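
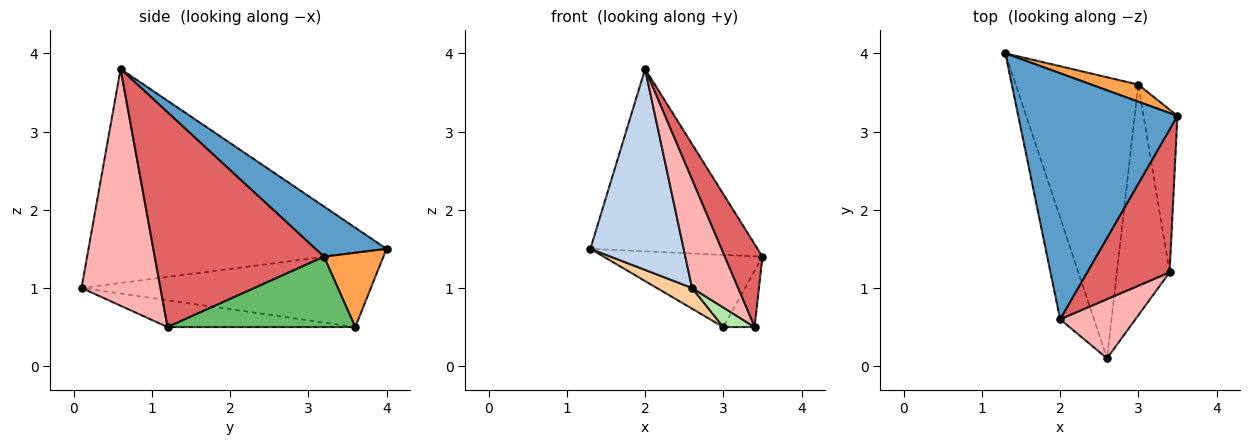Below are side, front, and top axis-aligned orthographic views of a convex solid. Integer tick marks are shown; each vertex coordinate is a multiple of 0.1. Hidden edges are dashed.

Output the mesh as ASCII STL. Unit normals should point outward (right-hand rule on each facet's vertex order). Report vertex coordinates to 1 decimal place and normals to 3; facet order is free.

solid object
 facet normal 0.245 0.577 0.779
  outer loop
   vertex 2.0 0.6 3.8
   vertex 3.5 3.2 1.4
   vertex 1.3 4.0 1.5
  endloop
 endfacet
 facet normal -0.944 -0.295 -0.149
  outer loop
   vertex 2.0 0.6 3.8
   vertex 1.3 4.0 1.5
   vertex 2.6 0.1 1.0
  endloop
 endfacet
 facet normal 0.342 0.914 0.216
  outer loop
   vertex 3.0 3.6 0.5
   vertex 1.3 4.0 1.5
   vertex 3.5 3.2 1.4
  endloop
 endfacet
 facet normal -0.517 -0.063 -0.854
  outer loop
   vertex 3.0 3.6 0.5
   vertex 2.6 0.1 1.0
   vertex 1.3 4.0 1.5
  endloop
 endfacet
 facet normal 0.891 0.149 -0.429
  outer loop
   vertex 3.4 1.2 0.5
   vertex 3.0 3.6 0.5
   vertex 3.5 3.2 1.4
  endloop
 endfacet
 facet normal -0.452 -0.075 -0.889
  outer loop
   vertex 3.4 1.2 0.5
   vertex 2.6 0.1 1.0
   vertex 3.0 3.6 0.5
  endloop
 endfacet
 facet normal 0.914 -0.204 0.351
  outer loop
   vertex 3.4 1.2 0.5
   vertex 3.5 3.2 1.4
   vertex 2.0 0.6 3.8
  endloop
 endfacet
 facet normal 0.833 -0.485 0.265
  outer loop
   vertex 3.4 1.2 0.5
   vertex 2.0 0.6 3.8
   vertex 2.6 0.1 1.0
  endloop
 endfacet
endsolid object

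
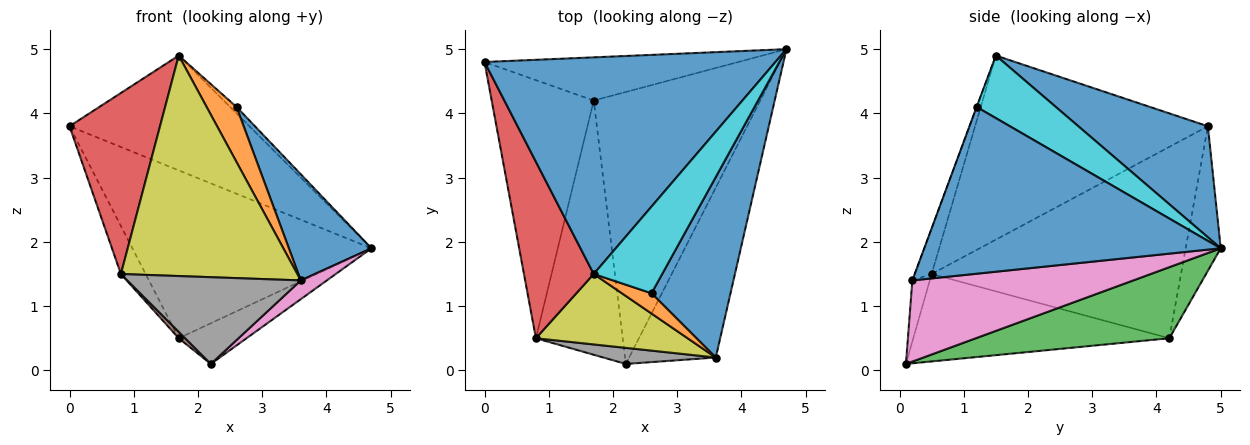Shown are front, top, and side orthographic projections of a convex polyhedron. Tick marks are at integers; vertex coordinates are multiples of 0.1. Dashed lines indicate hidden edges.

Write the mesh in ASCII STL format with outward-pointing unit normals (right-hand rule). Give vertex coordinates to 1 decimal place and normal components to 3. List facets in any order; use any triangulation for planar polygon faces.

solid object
 facet normal 0.320 0.444 0.837
  outer loop
   vertex 1.7 1.5 4.9
   vertex 4.7 5.0 1.9
   vertex 0.0 4.8 3.8
  endloop
 endfacet
 facet normal -0.141 0.959 -0.247
  outer loop
   vertex 1.7 4.2 0.5
   vertex 0.0 4.8 3.8
   vertex 4.7 5.0 1.9
  endloop
 endfacet
 facet normal 0.389 0.136 -0.911
  outer loop
   vertex 1.7 4.2 0.5
   vertex 4.7 5.0 1.9
   vertex 2.2 0.1 0.1
  endloop
 endfacet
 facet normal -0.879 -0.342 0.333
  outer loop
   vertex 0.8 0.5 1.5
   vertex 1.7 1.5 4.9
   vertex 0.0 4.8 3.8
  endloop
 endfacet
 facet normal -0.879 0.087 -0.469
  outer loop
   vertex 0.8 0.5 1.5
   vertex 0.0 4.8 3.8
   vertex 1.7 4.2 0.5
  endloop
 endfacet
 facet normal -0.710 -0.018 -0.704
  outer loop
   vertex 0.8 0.5 1.5
   vertex 1.7 4.2 0.5
   vertex 2.2 0.1 0.1
  endloop
 endfacet
 facet normal 0.681 -0.080 -0.728
  outer loop
   vertex 3.6 0.2 1.4
   vertex 2.2 0.1 0.1
   vertex 4.7 5.0 1.9
  endloop
 endfacet
 facet normal -0.098 -0.979 0.181
  outer loop
   vertex 3.6 0.2 1.4
   vertex 0.8 0.5 1.5
   vertex 2.2 0.1 0.1
  endloop
 endfacet
 facet normal -0.091 -0.949 0.303
  outer loop
   vertex 3.6 0.2 1.4
   vertex 1.7 1.5 4.9
   vertex 0.8 0.5 1.5
  endloop
 endfacet
 facet normal 0.673 0.055 0.737
  outer loop
   vertex 2.6 1.2 4.1
   vertex 4.7 5.0 1.9
   vertex 1.7 1.5 4.9
  endloop
 endfacet
 facet normal 0.876 -0.244 0.415
  outer loop
   vertex 2.6 1.2 4.1
   vertex 3.6 0.2 1.4
   vertex 4.7 5.0 1.9
  endloop
 endfacet
 facet normal -0.006 -0.938 0.345
  outer loop
   vertex 2.6 1.2 4.1
   vertex 1.7 1.5 4.9
   vertex 3.6 0.2 1.4
  endloop
 endfacet
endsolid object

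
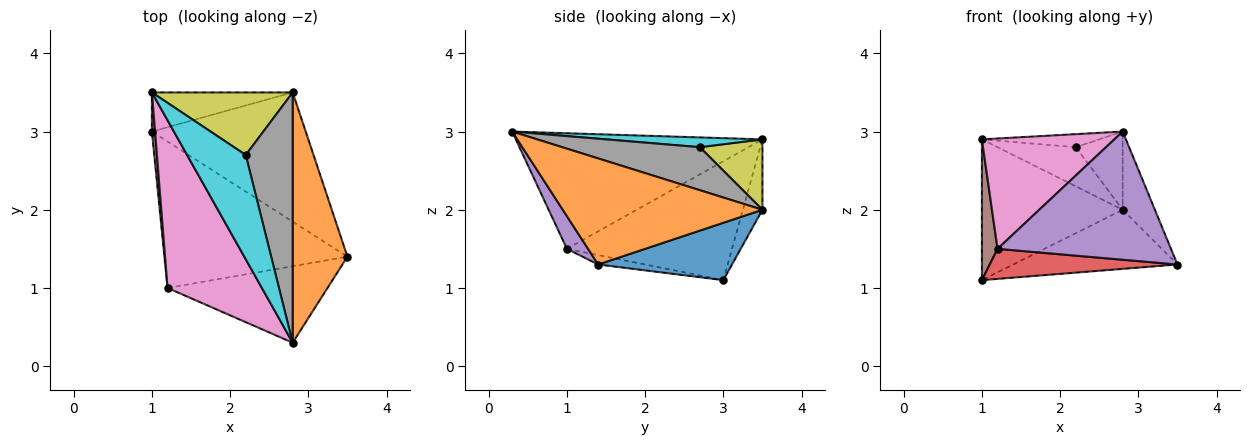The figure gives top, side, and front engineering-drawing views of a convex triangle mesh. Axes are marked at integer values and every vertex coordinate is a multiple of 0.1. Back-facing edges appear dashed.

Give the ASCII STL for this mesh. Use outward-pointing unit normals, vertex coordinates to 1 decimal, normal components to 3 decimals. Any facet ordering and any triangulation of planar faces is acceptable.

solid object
 facet normal 0.321 0.394 -0.861
  outer loop
   vertex 2.8 3.5 2.0
   vertex 3.5 1.4 1.3
   vertex 1.0 3.0 1.1
  endloop
 endfacet
 facet normal 0.880 0.142 0.454
  outer loop
   vertex 2.8 0.3 3.0
   vertex 3.5 1.4 1.3
   vertex 2.8 3.5 2.0
  endloop
 endfacet
 facet normal -0.133 0.955 -0.265
  outer loop
   vertex 1.0 3.5 2.9
   vertex 2.8 3.5 2.0
   vertex 1.0 3.0 1.1
  endloop
 endfacet
 facet normal -0.050 -0.201 -0.978
  outer loop
   vertex 1.2 1.0 1.5
   vertex 1.0 3.0 1.1
   vertex 3.5 1.4 1.3
  endloop
 endfacet
 facet normal 0.104 -0.854 -0.510
  outer loop
   vertex 1.2 1.0 1.5
   vertex 3.5 1.4 1.3
   vertex 2.8 0.3 3.0
  endloop
 endfacet
 facet normal -0.995 -0.094 0.026
  outer loop
   vertex 1.2 1.0 1.5
   vertex 1.0 3.5 2.9
   vertex 1.0 3.0 1.1
  endloop
 endfacet
 facet normal -0.715 -0.384 0.584
  outer loop
   vertex 1.2 1.0 1.5
   vertex 2.8 0.3 3.0
   vertex 1.0 3.5 2.9
  endloop
 endfacet
 facet normal 0.658 0.224 0.718
  outer loop
   vertex 2.2 2.7 2.8
   vertex 2.8 0.3 3.0
   vertex 2.8 3.5 2.0
  endloop
 endfacet
 facet normal 0.390 0.488 0.781
  outer loop
   vertex 2.2 2.7 2.8
   vertex 2.8 3.5 2.0
   vertex 1.0 3.5 2.9
  endloop
 endfacet
 facet normal 0.163 0.122 0.979
  outer loop
   vertex 2.2 2.7 2.8
   vertex 1.0 3.5 2.9
   vertex 2.8 0.3 3.0
  endloop
 endfacet
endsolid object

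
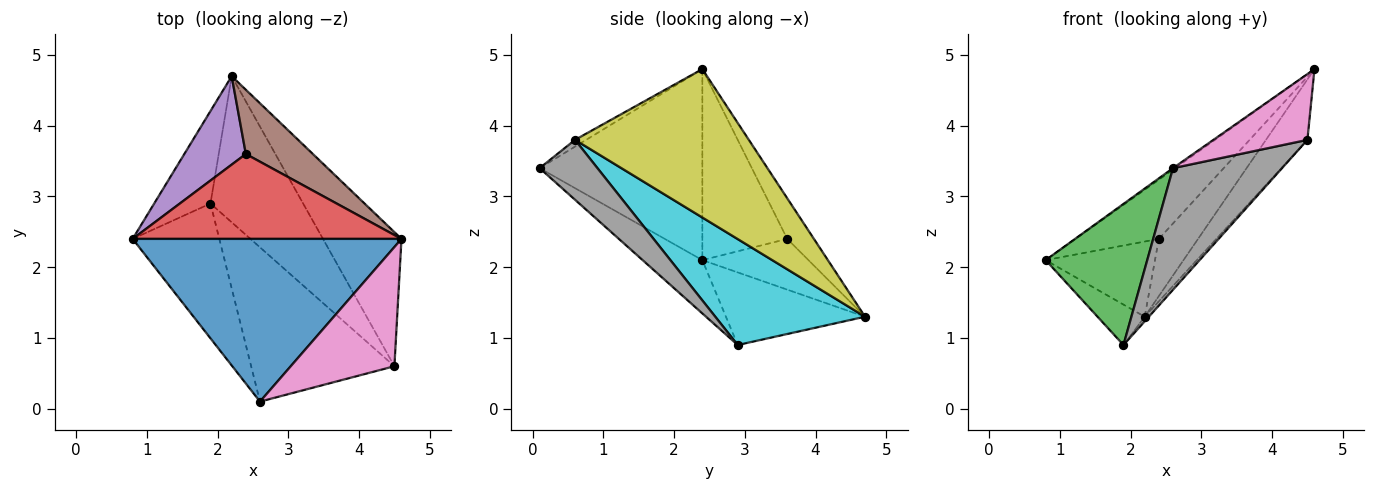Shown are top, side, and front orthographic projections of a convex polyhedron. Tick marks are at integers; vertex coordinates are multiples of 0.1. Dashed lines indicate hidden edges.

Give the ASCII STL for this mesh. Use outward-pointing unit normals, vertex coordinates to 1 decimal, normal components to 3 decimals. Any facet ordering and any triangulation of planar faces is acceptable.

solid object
 facet normal -0.579 0.007 0.815
  outer loop
   vertex 2.6 0.1 3.4
   vertex 4.6 2.4 4.8
   vertex 0.8 2.4 2.1
  endloop
 endfacet
 facet normal -0.763 0.259 -0.592
  outer loop
   vertex 1.9 2.9 0.9
   vertex 0.8 2.4 2.1
   vertex 2.2 4.7 1.3
  endloop
 endfacet
 facet normal -0.391 -0.665 -0.636
  outer loop
   vertex 1.9 2.9 0.9
   vertex 2.6 0.1 3.4
   vertex 0.8 2.4 2.1
  endloop
 endfacet
 facet normal -0.504 0.494 0.709
  outer loop
   vertex 2.4 3.6 2.4
   vertex 0.8 2.4 2.1
   vertex 4.6 2.4 4.8
  endloop
 endfacet
 facet normal -0.532 0.548 0.645
  outer loop
   vertex 2.4 3.6 2.4
   vertex 2.2 4.7 1.3
   vertex 0.8 2.4 2.1
  endloop
 endfacet
 facet normal -0.412 0.606 0.681
  outer loop
   vertex 2.4 3.6 2.4
   vertex 4.6 2.4 4.8
   vertex 2.2 4.7 1.3
  endloop
 endfacet
 facet normal -0.057 -0.482 0.874
  outer loop
   vertex 4.5 0.6 3.8
   vertex 4.6 2.4 4.8
   vertex 2.6 0.1 3.4
  endloop
 endfacet
 facet normal 0.312 -0.588 -0.746
  outer loop
   vertex 4.5 0.6 3.8
   vertex 2.6 0.1 3.4
   vertex 1.9 2.9 0.9
  endloop
 endfacet
 facet normal 0.865 0.206 -0.458
  outer loop
   vertex 4.5 0.6 3.8
   vertex 2.2 4.7 1.3
   vertex 4.6 2.4 4.8
  endloop
 endfacet
 facet normal 0.753 0.021 -0.658
  outer loop
   vertex 4.5 0.6 3.8
   vertex 1.9 2.9 0.9
   vertex 2.2 4.7 1.3
  endloop
 endfacet
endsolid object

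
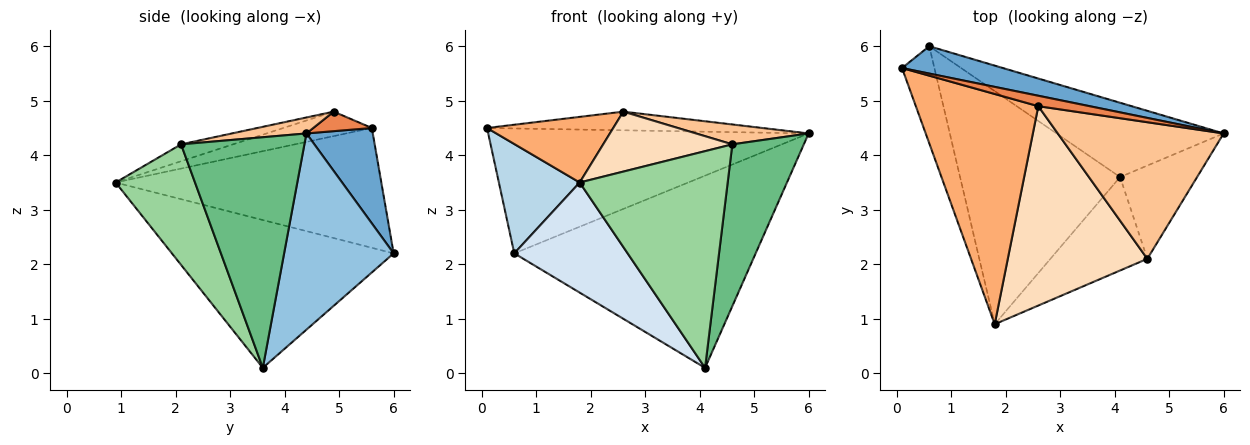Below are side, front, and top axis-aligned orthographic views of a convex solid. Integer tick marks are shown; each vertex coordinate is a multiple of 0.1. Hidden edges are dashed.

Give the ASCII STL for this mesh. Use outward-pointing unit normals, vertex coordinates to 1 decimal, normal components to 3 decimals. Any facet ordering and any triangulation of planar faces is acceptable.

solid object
 facet normal 0.198 0.957 0.210
  outer loop
   vertex 0.6 6.0 2.2
   vertex 0.1 5.6 4.5
   vertex 6.0 4.4 4.4
  endloop
 endfacet
 facet normal 0.390 0.859 -0.332
  outer loop
   vertex 0.6 6.0 2.2
   vertex 6.0 4.4 4.4
   vertex 4.1 3.6 0.1
  endloop
 endfacet
 facet normal -0.926 -0.282 -0.250
  outer loop
   vertex 0.6 6.0 2.2
   vertex 1.8 0.9 3.5
   vertex 0.1 5.6 4.5
  endloop
 endfacet
 facet normal -0.641 -0.328 -0.694
  outer loop
   vertex 0.6 6.0 2.2
   vertex 4.1 3.6 0.1
   vertex 1.8 0.9 3.5
  endloop
 endfacet
 facet normal 0.183 0.858 0.480
  outer loop
   vertex 2.6 4.9 4.8
   vertex 6.0 4.4 4.4
   vertex 0.1 5.6 4.5
  endloop
 endfacet
 facet normal -0.189 -0.269 0.944
  outer loop
   vertex 2.6 4.9 4.8
   vertex 0.1 5.6 4.5
   vertex 1.8 0.9 3.5
  endloop
 endfacet
 facet normal 0.095 -0.143 0.985
  outer loop
   vertex 4.6 2.1 4.2
   vertex 6.0 4.4 4.4
   vertex 2.6 4.9 4.8
  endloop
 endfacet
 facet normal -0.115 -0.286 0.951
  outer loop
   vertex 4.6 2.1 4.2
   vertex 2.6 4.9 4.8
   vertex 1.8 0.9 3.5
  endloop
 endfacet
 facet normal 0.831 -0.482 -0.278
  outer loop
   vertex 4.6 2.1 4.2
   vertex 4.1 3.6 0.1
   vertex 6.0 4.4 4.4
  endloop
 endfacet
 facet normal 0.442 -0.824 -0.355
  outer loop
   vertex 4.6 2.1 4.2
   vertex 1.8 0.9 3.5
   vertex 4.1 3.6 0.1
  endloop
 endfacet
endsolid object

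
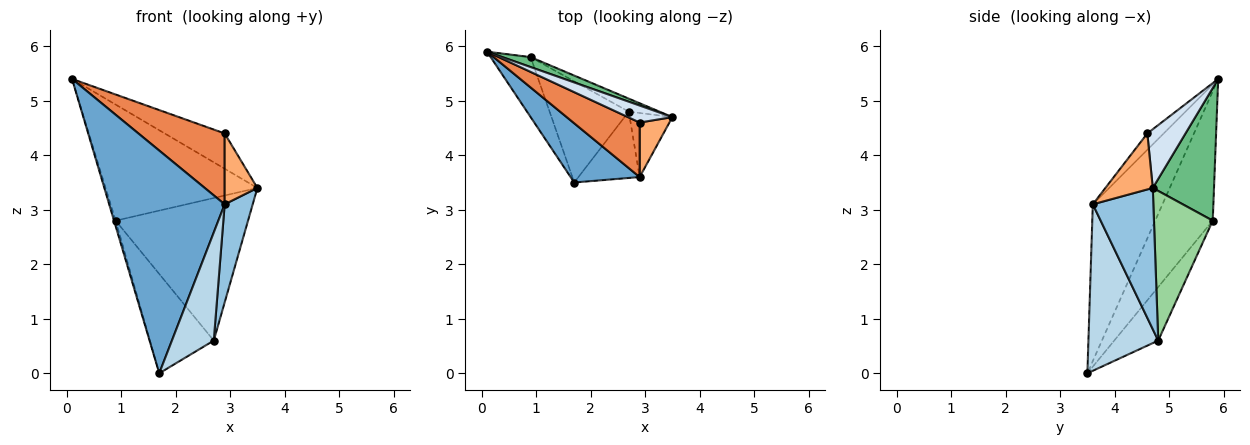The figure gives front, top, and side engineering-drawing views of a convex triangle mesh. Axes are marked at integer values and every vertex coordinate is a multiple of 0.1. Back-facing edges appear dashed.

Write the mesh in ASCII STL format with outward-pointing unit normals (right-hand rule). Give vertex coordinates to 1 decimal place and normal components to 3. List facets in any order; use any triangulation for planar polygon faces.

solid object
 facet normal -0.504 -0.835 0.222
  outer loop
   vertex 2.9 3.6 3.1
   vertex 0.1 5.9 5.4
   vertex 1.7 3.5 0.0
  endloop
 endfacet
 facet normal 0.875 -0.405 -0.265
  outer loop
   vertex 2.7 4.8 0.6
   vertex 3.5 4.7 3.4
   vertex 2.9 3.6 3.1
  endloop
 endfacet
 facet normal 0.818 -0.490 -0.301
  outer loop
   vertex 2.7 4.8 0.6
   vertex 2.9 3.6 3.1
   vertex 1.7 3.5 0.0
  endloop
 endfacet
 facet normal 0.497 0.782 0.377
  outer loop
   vertex 2.9 4.6 4.4
   vertex 3.5 4.7 3.4
   vertex 0.1 5.9 5.4
  endloop
 endfacet
 facet normal -0.149 -0.784 0.603
  outer loop
   vertex 2.9 4.6 4.4
   vertex 0.1 5.9 5.4
   vertex 2.9 3.6 3.1
  endloop
 endfacet
 facet normal 0.754 -0.521 0.400
  outer loop
   vertex 2.9 4.6 4.4
   vertex 2.9 3.6 3.1
   vertex 3.5 4.7 3.4
  endloop
 endfacet
 facet normal -0.955 0.027 -0.295
  outer loop
   vertex 0.9 5.8 2.8
   vertex 1.7 3.5 0.0
   vertex 0.1 5.9 5.4
  endloop
 endfacet
 facet normal -0.435 0.631 -0.643
  outer loop
   vertex 0.9 5.8 2.8
   vertex 2.7 4.8 0.6
   vertex 1.7 3.5 0.0
  endloop
 endfacet
 facet normal 0.373 0.925 0.079
  outer loop
   vertex 0.9 5.8 2.8
   vertex 0.1 5.9 5.4
   vertex 3.5 4.7 3.4
  endloop
 endfacet
 facet normal 0.404 0.911 -0.083
  outer loop
   vertex 0.9 5.8 2.8
   vertex 3.5 4.7 3.4
   vertex 2.7 4.8 0.6
  endloop
 endfacet
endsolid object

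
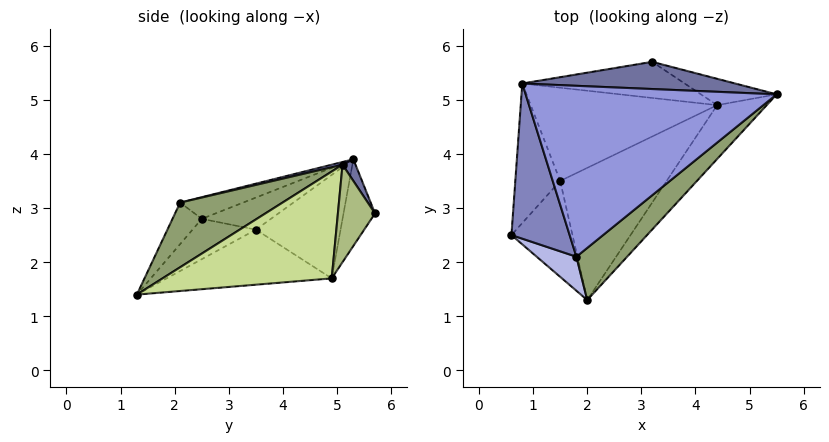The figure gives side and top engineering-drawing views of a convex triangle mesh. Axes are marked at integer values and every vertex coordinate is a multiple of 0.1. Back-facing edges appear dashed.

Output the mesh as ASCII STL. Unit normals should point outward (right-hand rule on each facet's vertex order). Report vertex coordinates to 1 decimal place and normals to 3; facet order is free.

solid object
 facet normal 0.048 0.883 0.467
  outer loop
   vertex 3.2 5.7 2.9
   vertex 0.8 5.3 3.9
   vertex 5.5 5.1 3.8
  endloop
 endfacet
 facet normal -0.330 -0.325 0.886
  outer loop
   vertex 1.8 2.1 3.1
   vertex 0.8 5.3 3.9
   vertex 0.6 2.5 2.8
  endloop
 endfacet
 facet normal 0.010 -0.239 0.971
  outer loop
   vertex 1.8 2.1 3.1
   vertex 5.5 5.1 3.8
   vertex 0.8 5.3 3.9
  endloop
 endfacet
 facet normal -0.375 -0.855 0.358
  outer loop
   vertex 1.8 2.1 3.1
   vertex 0.6 2.5 2.8
   vertex 2.0 1.3 1.4
  endloop
 endfacet
 facet normal 0.526 -0.744 0.412
  outer loop
   vertex 1.8 2.1 3.1
   vertex 2.0 1.3 1.4
   vertex 5.5 5.1 3.8
  endloop
 endfacet
 facet normal 0.339 0.903 -0.263
  outer loop
   vertex 4.4 4.9 1.7
   vertex 3.2 5.7 2.9
   vertex 5.5 5.1 3.8
  endloop
 endfacet
 facet normal 0.788 -0.495 -0.366
  outer loop
   vertex 4.4 4.9 1.7
   vertex 5.5 5.1 3.8
   vertex 2.0 1.3 1.4
  endloop
 endfacet
 facet normal -0.400 0.525 -0.751
  outer loop
   vertex 4.4 4.9 1.7
   vertex 0.8 5.3 3.9
   vertex 3.2 5.7 2.9
  endloop
 endfacet
 facet normal -0.547 0.340 -0.765
  outer loop
   vertex 1.5 3.5 2.6
   vertex 0.6 2.5 2.8
   vertex 0.8 5.3 3.9
  endloop
 endfacet
 facet normal -0.524 0.313 -0.792
  outer loop
   vertex 1.5 3.5 2.6
   vertex 2.0 1.3 1.4
   vertex 0.6 2.5 2.8
  endloop
 endfacet
 facet normal -0.444 0.405 -0.800
  outer loop
   vertex 1.5 3.5 2.6
   vertex 0.8 5.3 3.9
   vertex 4.4 4.9 1.7
  endloop
 endfacet
 facet normal -0.429 0.355 -0.830
  outer loop
   vertex 1.5 3.5 2.6
   vertex 4.4 4.9 1.7
   vertex 2.0 1.3 1.4
  endloop
 endfacet
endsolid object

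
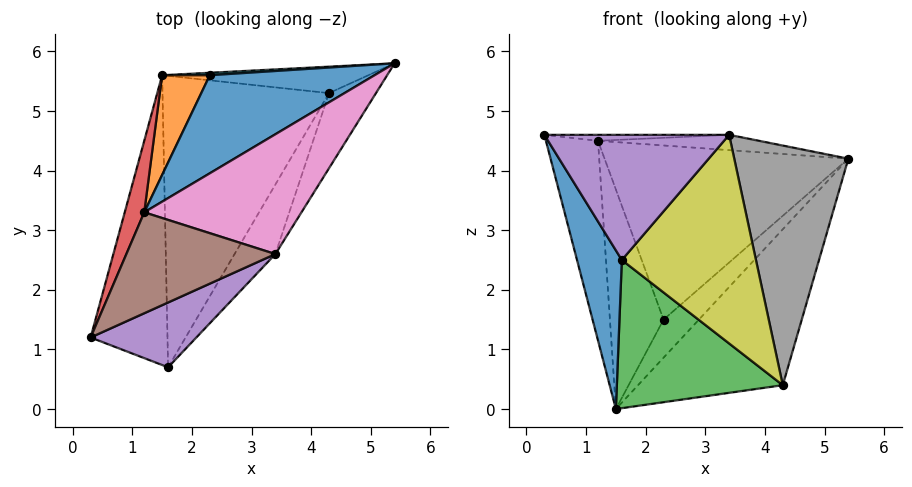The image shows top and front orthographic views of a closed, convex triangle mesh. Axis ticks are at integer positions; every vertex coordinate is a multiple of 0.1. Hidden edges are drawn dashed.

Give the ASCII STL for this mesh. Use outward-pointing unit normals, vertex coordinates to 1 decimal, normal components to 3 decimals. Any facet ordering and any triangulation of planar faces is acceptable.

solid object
 facet normal -0.848 -0.254 -0.465
  outer loop
   vertex 1.6 0.7 2.5
   vertex 0.3 1.2 4.6
   vertex 1.5 5.6 0.0
  endloop
 endfacet
 facet normal 0.128 0.978 -0.166
  outer loop
   vertex 4.3 5.3 0.4
   vertex 1.5 5.6 0.0
   vertex 5.4 5.8 4.2
  endloop
 endfacet
 facet normal 0.079 -0.452 -0.889
  outer loop
   vertex 4.3 5.3 0.4
   vertex 1.6 0.7 2.5
   vertex 1.5 5.6 0.0
  endloop
 endfacet
 facet normal -0.907 0.396 0.142
  outer loop
   vertex 1.2 3.3 4.5
   vertex 1.5 5.6 0.0
   vertex 0.3 1.2 4.6
  endloop
 endfacet
 facet normal 0.372 -0.824 0.427
  outer loop
   vertex 3.4 2.6 4.6
   vertex 0.3 1.2 4.6
   vertex 1.6 0.7 2.5
  endloop
 endfacet
 facet normal -0.027 0.059 0.998
  outer loop
   vertex 3.4 2.6 4.6
   vertex 1.2 3.3 4.5
   vertex 0.3 1.2 4.6
  endloop
 endfacet
 facet normal -0.005 0.127 0.992
  outer loop
   vertex 3.4 2.6 4.6
   vertex 5.4 5.8 4.2
   vertex 1.2 3.3 4.5
  endloop
 endfacet
 facet normal 0.826 -0.537 -0.168
  outer loop
   vertex 3.4 2.6 4.6
   vertex 4.3 5.3 0.4
   vertex 5.4 5.8 4.2
  endloop
 endfacet
 facet normal 0.808 -0.559 -0.186
  outer loop
   vertex 3.4 2.6 4.6
   vertex 1.6 0.7 2.5
   vertex 4.3 5.3 0.4
  endloop
 endfacet
 facet normal -0.119 0.991 0.064
  outer loop
   vertex 2.3 5.6 1.5
   vertex 5.4 5.8 4.2
   vertex 1.5 5.6 0.0
  endloop
 endfacet
 facet normal -0.435 0.784 0.442
  outer loop
   vertex 2.3 5.6 1.5
   vertex 1.2 3.3 4.5
   vertex 5.4 5.8 4.2
  endloop
 endfacet
 facet normal -0.613 0.719 0.327
  outer loop
   vertex 2.3 5.6 1.5
   vertex 1.5 5.6 0.0
   vertex 1.2 3.3 4.5
  endloop
 endfacet
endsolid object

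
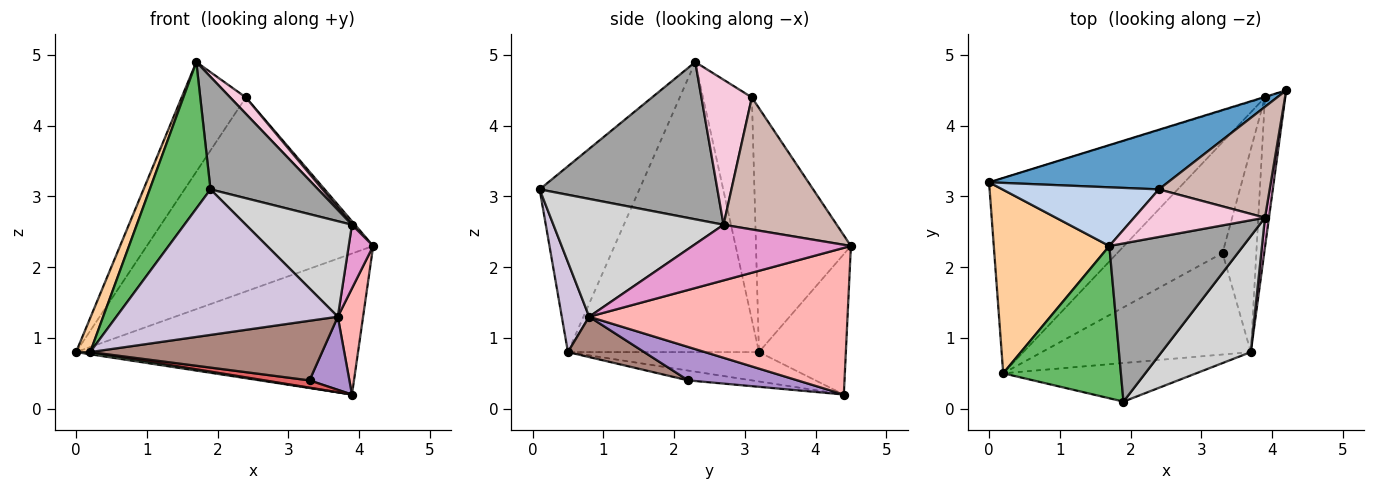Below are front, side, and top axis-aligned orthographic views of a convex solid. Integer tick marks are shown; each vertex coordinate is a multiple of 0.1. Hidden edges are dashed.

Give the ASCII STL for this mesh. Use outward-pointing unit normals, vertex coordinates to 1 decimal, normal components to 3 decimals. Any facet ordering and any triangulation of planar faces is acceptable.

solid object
 facet normal -0.372 0.887 0.273
  outer loop
   vertex 2.4 3.1 4.4
   vertex 4.2 4.5 2.3
   vertex 0.0 3.2 0.8
  endloop
 endfacet
 facet normal -0.557 0.732 0.392
  outer loop
   vertex 2.4 3.1 4.4
   vertex 0.0 3.2 0.8
   vertex 1.7 2.3 4.9
  endloop
 endfacet
 facet normal -0.295 0.956 -0.003
  outer loop
   vertex 3.9 4.4 0.2
   vertex 0.0 3.2 0.8
   vertex 4.2 4.5 2.3
  endloop
 endfacet
 facet normal -0.927 -0.069 0.369
  outer loop
   vertex 0.2 0.5 0.8
   vertex 1.7 2.3 4.9
   vertex 0.0 3.2 0.8
  endloop
 endfacet
 facet normal -0.751 -0.458 0.476
  outer loop
   vertex 0.2 0.5 0.8
   vertex 1.9 0.1 3.1
   vertex 1.7 2.3 4.9
  endloop
 endfacet
 facet normal -0.149 -0.011 -0.989
  outer loop
   vertex 0.2 0.5 0.8
   vertex 0.0 3.2 0.8
   vertex 3.9 4.4 0.2
  endloop
 endfacet
 facet normal -0.093 -0.065 -0.994
  outer loop
   vertex 0.2 0.5 0.8
   vertex 3.9 4.4 0.2
   vertex 3.3 2.2 0.4
  endloop
 endfacet
 facet normal 0.986 -0.096 -0.136
  outer loop
   vertex 3.7 0.8 1.3
   vertex 3.9 4.4 0.2
   vertex 4.2 4.5 2.3
  endloop
 endfacet
 facet normal 0.681 -0.248 -0.689
  outer loop
   vertex 3.7 0.8 1.3
   vertex 3.3 2.2 0.4
   vertex 3.9 4.4 0.2
  endloop
 endfacet
 facet normal 0.119 -0.960 -0.255
  outer loop
   vertex 3.7 0.8 1.3
   vertex 1.9 0.1 3.1
   vertex 0.2 0.5 0.8
  endloop
 endfacet
 facet normal 0.164 -0.500 -0.850
  outer loop
   vertex 3.7 0.8 1.3
   vertex 0.2 0.5 0.8
   vertex 3.3 2.2 0.4
  endloop
 endfacet
 facet normal 0.766 -0.021 0.643
  outer loop
   vertex 3.9 2.7 2.6
   vertex 4.2 4.5 2.3
   vertex 2.4 3.1 4.4
  endloop
 endfacet
 facet normal 0.986 -0.152 0.071
  outer loop
   vertex 3.9 2.7 2.6
   vertex 3.7 0.8 1.3
   vertex 4.2 4.5 2.3
  endloop
 endfacet
 facet normal 0.723 -0.225 0.653
  outer loop
   vertex 3.9 2.7 2.6
   vertex 2.4 3.1 4.4
   vertex 1.7 2.3 4.9
  endloop
 endfacet
 facet normal 0.692 -0.419 0.589
  outer loop
   vertex 3.9 2.7 2.6
   vertex 1.7 2.3 4.9
   vertex 1.9 0.1 3.1
  endloop
 endfacet
 facet normal 0.714 -0.445 0.541
  outer loop
   vertex 3.9 2.7 2.6
   vertex 1.9 0.1 3.1
   vertex 3.7 0.8 1.3
  endloop
 endfacet
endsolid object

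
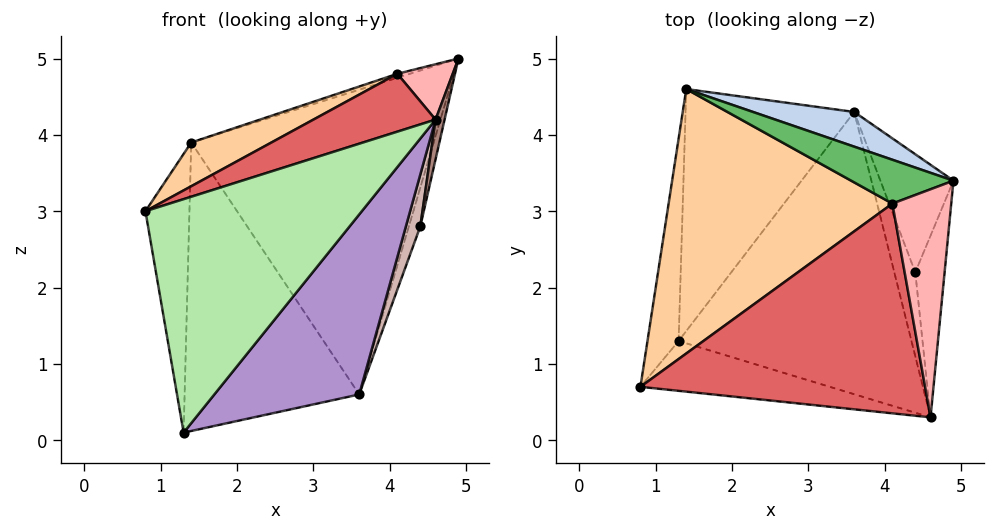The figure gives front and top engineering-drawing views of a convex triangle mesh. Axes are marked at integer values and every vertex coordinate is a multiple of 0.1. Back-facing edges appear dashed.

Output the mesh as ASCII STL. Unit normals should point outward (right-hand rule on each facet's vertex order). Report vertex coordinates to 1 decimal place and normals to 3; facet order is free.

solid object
 facet normal -0.975 0.180 -0.131
  outer loop
   vertex 1.3 1.3 0.1
   vertex 0.8 0.7 3.0
   vertex 1.4 4.6 3.9
  endloop
 endfacet
 facet normal 0.292 0.950 0.108
  outer loop
   vertex 3.6 4.3 0.6
   vertex 1.4 4.6 3.9
   vertex 4.9 3.4 5.0
  endloop
 endfacet
 facet normal -0.652 0.581 -0.487
  outer loop
   vertex 3.6 4.3 0.6
   vertex 1.3 1.3 0.1
   vertex 1.4 4.6 3.9
  endloop
 endfacet
 facet normal -0.387 -0.150 0.910
  outer loop
   vertex 4.1 3.1 4.8
   vertex 1.4 4.6 3.9
   vertex 0.8 0.7 3.0
  endloop
 endfacet
 facet normal -0.272 0.086 0.959
  outer loop
   vertex 4.1 3.1 4.8
   vertex 4.9 3.4 5.0
   vertex 1.4 4.6 3.9
  endloop
 endfacet
 facet normal -0.037 -0.977 -0.209
  outer loop
   vertex 4.6 0.3 4.2
   vertex 0.8 0.7 3.0
   vertex 1.3 1.3 0.1
  endloop
 endfacet
 facet normal -0.315 -0.252 0.915
  outer loop
   vertex 4.6 0.3 4.2
   vertex 4.1 3.1 4.8
   vertex 0.8 0.7 3.0
  endloop
 endfacet
 facet normal -0.153 -0.233 0.960
  outer loop
   vertex 4.6 0.3 4.2
   vertex 4.9 3.4 5.0
   vertex 4.1 3.1 4.8
  endloop
 endfacet
 facet normal 0.663 -0.403 -0.632
  outer loop
   vertex 4.6 0.3 4.2
   vertex 1.3 1.3 0.1
   vertex 3.6 4.3 0.6
  endloop
 endfacet
 facet normal 0.960 0.087 -0.266
  outer loop
   vertex 4.4 2.2 2.8
   vertex 3.6 4.3 0.6
   vertex 4.9 3.4 5.0
  endloop
 endfacet
 facet normal 0.979 -0.043 -0.199
  outer loop
   vertex 4.4 2.2 2.8
   vertex 4.9 3.4 5.0
   vertex 4.6 0.3 4.2
  endloop
 endfacet
 facet normal 0.692 -0.380 -0.614
  outer loop
   vertex 4.4 2.2 2.8
   vertex 4.6 0.3 4.2
   vertex 3.6 4.3 0.6
  endloop
 endfacet
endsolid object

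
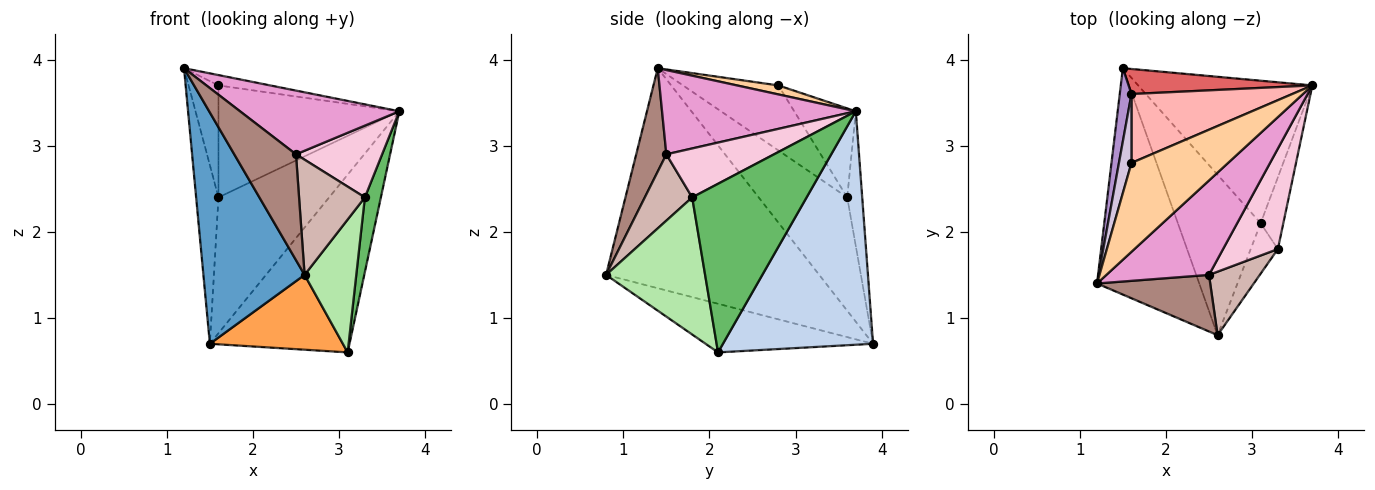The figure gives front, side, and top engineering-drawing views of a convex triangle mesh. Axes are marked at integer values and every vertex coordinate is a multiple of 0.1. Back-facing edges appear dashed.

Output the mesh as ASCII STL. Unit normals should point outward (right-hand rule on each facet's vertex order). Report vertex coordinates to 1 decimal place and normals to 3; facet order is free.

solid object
 facet normal -0.833 -0.395 -0.387
  outer loop
   vertex 2.6 0.8 1.5
   vertex 1.2 1.4 3.9
   vertex 1.5 3.9 0.7
  endloop
 endfacet
 facet normal 0.643 0.598 -0.479
  outer loop
   vertex 3.1 2.1 0.6
   vertex 1.5 3.9 0.7
   vertex 3.7 3.7 3.4
  endloop
 endfacet
 facet normal -0.470 -0.373 -0.800
  outer loop
   vertex 3.1 2.1 0.6
   vertex 2.6 0.8 1.5
   vertex 1.5 3.9 0.7
  endloop
 endfacet
 facet normal 0.092 0.115 0.989
  outer loop
   vertex 1.6 2.8 3.7
   vertex 1.2 1.4 3.9
   vertex 3.7 3.7 3.4
  endloop
 endfacet
 facet normal 0.982 -0.137 -0.132
  outer loop
   vertex 3.3 1.8 2.4
   vertex 3.1 2.1 0.6
   vertex 3.7 3.7 3.4
  endloop
 endfacet
 facet normal 0.873 -0.456 -0.173
  outer loop
   vertex 3.3 1.8 2.4
   vertex 2.6 0.8 1.5
   vertex 3.1 2.1 0.6
  endloop
 endfacet
 facet normal -0.132 0.975 0.180
  outer loop
   vertex 1.6 3.6 2.4
   vertex 3.7 3.7 3.4
   vertex 1.5 3.9 0.7
  endloop
 endfacet
 facet normal -0.279 0.818 0.503
  outer loop
   vertex 1.6 3.6 2.4
   vertex 1.6 2.8 3.7
   vertex 3.7 3.7 3.4
  endloop
 endfacet
 facet normal -0.965 0.243 0.100
  outer loop
   vertex 1.6 3.6 2.4
   vertex 1.5 3.9 0.7
   vertex 1.2 1.4 3.9
  endloop
 endfacet
 facet normal -0.939 0.294 0.181
  outer loop
   vertex 1.6 3.6 2.4
   vertex 1.2 1.4 3.9
   vertex 1.6 2.8 3.7
  endloop
 endfacet
 facet normal 0.396 -0.810 0.433
  outer loop
   vertex 2.5 1.5 2.9
   vertex 1.2 1.4 3.9
   vertex 2.6 0.8 1.5
  endloop
 endfacet
 facet normal 0.533 -0.741 0.409
  outer loop
   vertex 2.5 1.5 2.9
   vertex 2.6 0.8 1.5
   vertex 3.3 1.8 2.4
  endloop
 endfacet
 facet normal 0.563 -0.463 0.685
  outer loop
   vertex 2.5 1.5 2.9
   vertex 3.7 3.7 3.4
   vertex 1.2 1.4 3.9
  endloop
 endfacet
 facet normal 0.588 -0.470 0.658
  outer loop
   vertex 2.5 1.5 2.9
   vertex 3.3 1.8 2.4
   vertex 3.7 3.7 3.4
  endloop
 endfacet
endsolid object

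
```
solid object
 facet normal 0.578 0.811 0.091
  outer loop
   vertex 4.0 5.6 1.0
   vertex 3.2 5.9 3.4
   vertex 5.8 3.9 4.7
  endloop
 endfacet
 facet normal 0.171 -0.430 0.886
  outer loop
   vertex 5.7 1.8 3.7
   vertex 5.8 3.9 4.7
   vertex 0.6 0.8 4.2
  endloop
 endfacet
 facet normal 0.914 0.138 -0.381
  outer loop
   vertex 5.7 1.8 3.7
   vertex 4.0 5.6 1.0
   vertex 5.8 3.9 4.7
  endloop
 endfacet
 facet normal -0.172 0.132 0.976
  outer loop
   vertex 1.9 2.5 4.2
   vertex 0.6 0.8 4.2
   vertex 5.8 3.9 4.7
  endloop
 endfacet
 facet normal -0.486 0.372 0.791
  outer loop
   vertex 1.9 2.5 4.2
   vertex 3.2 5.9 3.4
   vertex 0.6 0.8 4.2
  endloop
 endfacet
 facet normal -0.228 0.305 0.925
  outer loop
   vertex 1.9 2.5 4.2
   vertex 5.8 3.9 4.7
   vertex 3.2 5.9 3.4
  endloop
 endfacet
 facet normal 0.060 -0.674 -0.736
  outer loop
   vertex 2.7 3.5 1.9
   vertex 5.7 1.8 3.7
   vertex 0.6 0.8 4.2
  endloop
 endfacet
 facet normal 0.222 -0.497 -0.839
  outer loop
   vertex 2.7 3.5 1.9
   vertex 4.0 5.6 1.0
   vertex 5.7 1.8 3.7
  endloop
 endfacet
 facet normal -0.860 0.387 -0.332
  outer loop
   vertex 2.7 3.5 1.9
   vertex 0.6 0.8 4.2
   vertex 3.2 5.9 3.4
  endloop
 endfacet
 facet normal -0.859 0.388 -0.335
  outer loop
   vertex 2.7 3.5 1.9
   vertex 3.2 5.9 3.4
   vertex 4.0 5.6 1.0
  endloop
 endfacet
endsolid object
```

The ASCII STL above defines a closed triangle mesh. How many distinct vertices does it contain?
7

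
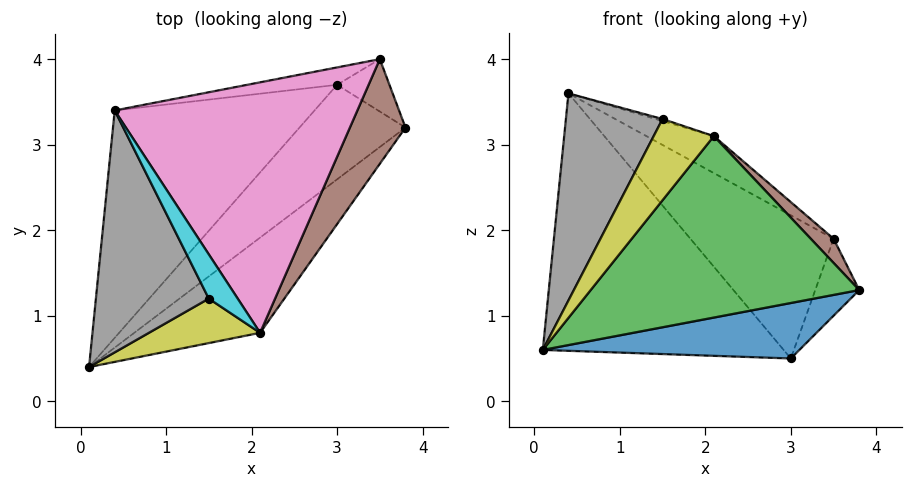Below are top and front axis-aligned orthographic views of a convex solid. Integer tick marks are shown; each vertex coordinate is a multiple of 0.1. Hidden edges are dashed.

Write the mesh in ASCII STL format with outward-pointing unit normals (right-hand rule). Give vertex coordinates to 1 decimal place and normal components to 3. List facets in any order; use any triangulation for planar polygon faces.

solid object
 facet normal 0.479 -0.444 -0.757
  outer loop
   vertex 3.0 3.7 0.5
   vertex 3.8 3.2 1.3
   vertex 0.1 0.4 0.6
  endloop
 endfacet
 facet normal -0.659 0.564 -0.498
  outer loop
   vertex 3.0 3.7 0.5
   vertex 0.1 0.4 0.6
   vertex 0.4 3.4 3.6
  endloop
 endfacet
 facet normal 0.604 -0.706 -0.370
  outer loop
   vertex 2.1 0.8 3.1
   vertex 0.1 0.4 0.6
   vertex 3.8 3.2 1.3
  endloop
 endfacet
 facet normal 0.734 0.562 -0.382
  outer loop
   vertex 3.5 4.0 1.9
   vertex 3.8 3.2 1.3
   vertex 3.0 3.7 0.5
  endloop
 endfacet
 facet normal -0.250 0.961 -0.117
  outer loop
   vertex 3.5 4.0 1.9
   vertex 3.0 3.7 0.5
   vertex 0.4 3.4 3.6
  endloop
 endfacet
 facet normal 0.803 -0.134 0.580
  outer loop
   vertex 3.5 4.0 1.9
   vertex 2.1 0.8 3.1
   vertex 3.8 3.2 1.3
  endloop
 endfacet
 facet normal 0.457 0.130 0.880
  outer loop
   vertex 3.5 4.0 1.9
   vertex 0.4 3.4 3.6
   vertex 2.1 0.8 3.1
  endloop
 endfacet
 facet normal -0.738 -0.439 0.513
  outer loop
   vertex 1.5 1.2 3.3
   vertex 0.4 3.4 3.6
   vertex 0.1 0.4 0.6
  endloop
 endfacet
 facet normal -0.391 -0.807 0.442
  outer loop
   vertex 1.5 1.2 3.3
   vertex 0.1 0.4 0.6
   vertex 2.1 0.8 3.1
  endloop
 endfacet
 facet normal 0.341 0.043 0.939
  outer loop
   vertex 1.5 1.2 3.3
   vertex 2.1 0.8 3.1
   vertex 0.4 3.4 3.6
  endloop
 endfacet
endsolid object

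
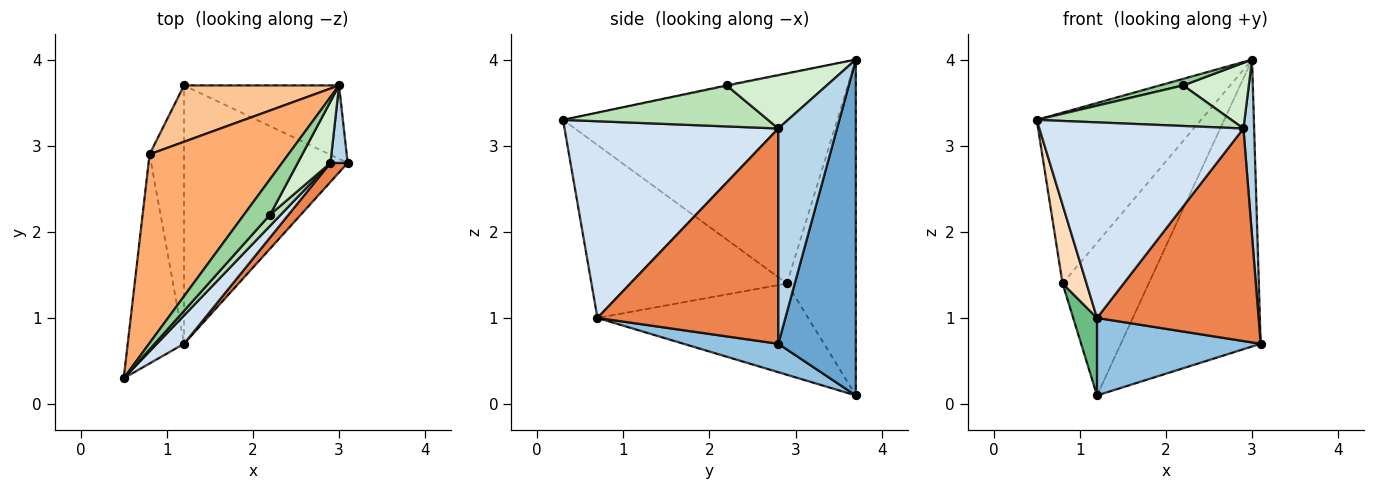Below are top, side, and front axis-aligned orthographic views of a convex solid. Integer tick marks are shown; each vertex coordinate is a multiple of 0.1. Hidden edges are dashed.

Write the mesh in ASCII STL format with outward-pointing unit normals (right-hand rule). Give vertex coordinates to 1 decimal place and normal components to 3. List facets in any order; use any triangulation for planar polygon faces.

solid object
 facet normal 0.473 0.853 -0.218
  outer loop
   vertex 3.0 3.7 4.0
   vertex 3.1 2.8 0.7
   vertex 1.2 3.7 0.1
  endloop
 endfacet
 facet normal 0.164 -0.283 -0.945
  outer loop
   vertex 1.2 0.7 1.0
   vertex 1.2 3.7 0.1
   vertex 3.1 2.8 0.7
  endloop
 endfacet
 facet normal 0.981 -0.179 0.078
  outer loop
   vertex 2.9 2.8 3.2
   vertex 3.1 2.8 0.7
   vertex 3.0 3.7 4.0
  endloop
 endfacet
 facet normal 0.720 -0.687 0.100
  outer loop
   vertex 2.9 2.8 3.2
   vertex 0.5 0.3 3.3
   vertex 1.2 0.7 1.0
  endloop
 endfacet
 facet normal 0.744 -0.665 0.060
  outer loop
   vertex 2.9 2.8 3.2
   vertex 1.2 0.7 1.0
   vertex 3.1 2.8 0.7
  endloop
 endfacet
 facet normal -0.746 0.447 0.494
  outer loop
   vertex 0.8 2.9 1.4
   vertex 0.5 0.3 3.3
   vertex 3.0 3.7 4.0
  endloop
 endfacet
 facet normal -0.600 0.750 0.277
  outer loop
   vertex 0.8 2.9 1.4
   vertex 3.0 3.7 4.0
   vertex 1.2 3.7 0.1
  endloop
 endfacet
 facet normal -0.944 -0.116 -0.308
  outer loop
   vertex 0.8 2.9 1.4
   vertex 1.2 0.7 1.0
   vertex 0.5 0.3 3.3
  endloop
 endfacet
 facet normal -0.930 -0.105 -0.351
  outer loop
   vertex 0.8 2.9 1.4
   vertex 1.2 3.7 0.1
   vertex 1.2 0.7 1.0
  endloop
 endfacet
 facet normal -0.029 -0.181 0.983
  outer loop
   vertex 2.2 2.2 3.7
   vertex 3.0 3.7 4.0
   vertex 0.5 0.3 3.3
  endloop
 endfacet
 facet normal 0.713 -0.677 0.186
  outer loop
   vertex 2.2 2.2 3.7
   vertex 0.5 0.3 3.3
   vertex 2.9 2.8 3.2
  endloop
 endfacet
 facet normal 0.744 -0.488 0.456
  outer loop
   vertex 2.2 2.2 3.7
   vertex 2.9 2.8 3.2
   vertex 3.0 3.7 4.0
  endloop
 endfacet
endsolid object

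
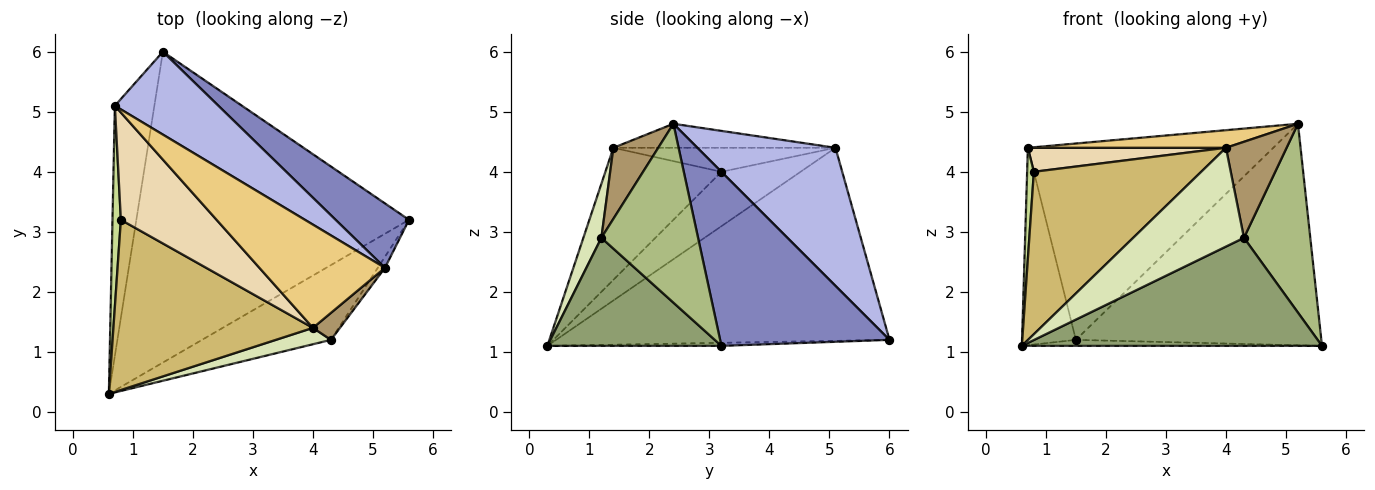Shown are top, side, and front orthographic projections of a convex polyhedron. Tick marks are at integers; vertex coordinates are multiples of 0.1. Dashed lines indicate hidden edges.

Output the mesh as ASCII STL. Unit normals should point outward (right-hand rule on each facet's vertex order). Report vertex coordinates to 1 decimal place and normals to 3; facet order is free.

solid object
 facet normal -0.011 0.019 -1.000
  outer loop
   vertex 1.5 6.0 1.2
   vertex 5.6 3.2 1.1
   vertex 0.6 0.3 1.1
  endloop
 endfacet
 facet normal 0.552 0.800 0.233
  outer loop
   vertex 5.2 2.4 4.8
   vertex 5.6 3.2 1.1
   vertex 1.5 6.0 1.2
  endloop
 endfacet
 facet normal -0.968 0.156 -0.198
  outer loop
   vertex 0.7 5.1 4.4
   vertex 1.5 6.0 1.2
   vertex 0.6 0.3 1.1
  endloop
 endfacet
 facet normal 0.460 0.818 0.345
  outer loop
   vertex 0.7 5.1 4.4
   vertex 5.2 2.4 4.8
   vertex 1.5 6.0 1.2
  endloop
 endfacet
 facet normal 0.430 -0.742 -0.514
  outer loop
   vertex 4.3 1.2 2.9
   vertex 0.6 0.3 1.1
   vertex 5.6 3.2 1.1
  endloop
 endfacet
 facet normal 0.824 -0.566 -0.033
  outer loop
   vertex 4.3 1.2 2.9
   vertex 5.6 3.2 1.1
   vertex 5.2 2.4 4.8
  endloop
 endfacet
 facet normal -0.985 -0.084 0.152
  outer loop
   vertex 0.8 3.2 4.0
   vertex 0.7 5.1 4.4
   vertex 0.6 0.3 1.1
  endloop
 endfacet
 facet normal 0.158 -0.974 0.162
  outer loop
   vertex 4.0 1.4 4.4
   vertex 0.6 0.3 1.1
   vertex 4.3 1.2 2.9
  endloop
 endfacet
 facet normal 0.580 -0.784 0.221
  outer loop
   vertex 4.0 1.4 4.4
   vertex 4.3 1.2 2.9
   vertex 5.2 2.4 4.8
  endloop
 endfacet
 facet normal -0.432 -0.623 0.652
  outer loop
   vertex 4.0 1.4 4.4
   vertex 0.8 3.2 4.0
   vertex 0.6 0.3 1.1
  endloop
 endfacet
 facet normal -0.185 -0.165 0.969
  outer loop
   vertex 4.0 1.4 4.4
   vertex 5.2 2.4 4.8
   vertex 0.7 5.1 4.4
  endloop
 endfacet
 facet normal -0.238 -0.212 0.948
  outer loop
   vertex 4.0 1.4 4.4
   vertex 0.7 5.1 4.4
   vertex 0.8 3.2 4.0
  endloop
 endfacet
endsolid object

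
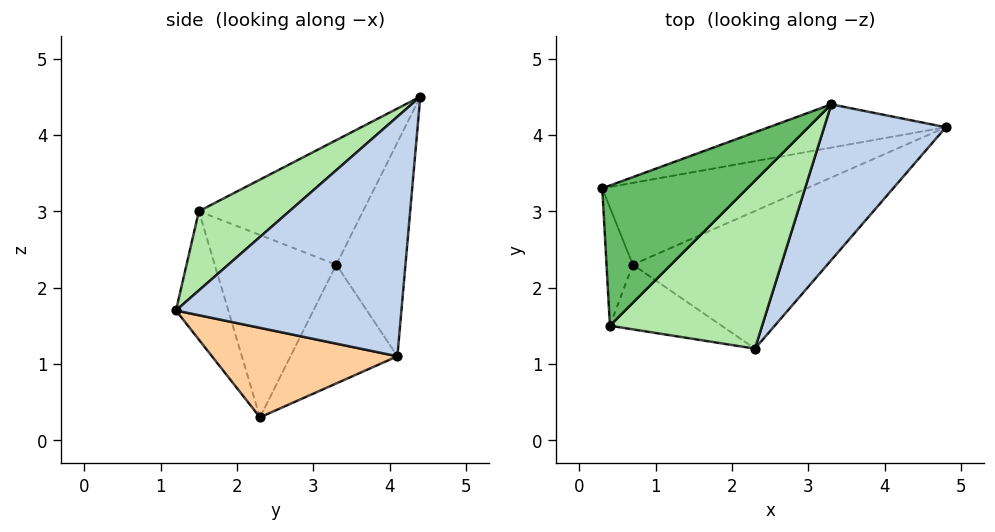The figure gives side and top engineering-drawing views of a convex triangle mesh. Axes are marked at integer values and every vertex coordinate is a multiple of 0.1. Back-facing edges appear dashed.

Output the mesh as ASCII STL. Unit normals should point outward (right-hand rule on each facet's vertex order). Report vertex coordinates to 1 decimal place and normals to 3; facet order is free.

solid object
 facet normal -0.219 0.959 -0.181
  outer loop
   vertex 3.3 4.4 4.5
   vertex 4.8 4.1 1.1
   vertex 0.3 3.3 2.3
  endloop
 endfacet
 facet normal 0.739 -0.559 0.375
  outer loop
   vertex 3.3 4.4 4.5
   vertex 2.3 1.2 1.7
   vertex 4.8 4.1 1.1
  endloop
 endfacet
 facet normal -0.275 0.837 -0.473
  outer loop
   vertex 0.7 2.3 0.3
   vertex 0.3 3.3 2.3
   vertex 4.8 4.1 1.1
  endloop
 endfacet
 facet normal 0.366 -0.481 -0.797
  outer loop
   vertex 0.7 2.3 0.3
   vertex 4.8 4.1 1.1
   vertex 2.3 1.2 1.7
  endloop
 endfacet
 facet normal -0.631 0.251 0.735
  outer loop
   vertex 0.4 1.5 3.0
   vertex 3.3 4.4 4.5
   vertex 0.3 3.3 2.3
  endloop
 endfacet
 facet normal 0.340 -0.677 0.653
  outer loop
   vertex 0.4 1.5 3.0
   vertex 2.3 1.2 1.7
   vertex 3.3 4.4 4.5
  endloop
 endfacet
 facet normal -0.984 -0.110 -0.142
  outer loop
   vertex 0.4 1.5 3.0
   vertex 0.3 3.3 2.3
   vertex 0.7 2.3 0.3
  endloop
 endfacet
 facet normal -0.347 -0.888 -0.302
  outer loop
   vertex 0.4 1.5 3.0
   vertex 0.7 2.3 0.3
   vertex 2.3 1.2 1.7
  endloop
 endfacet
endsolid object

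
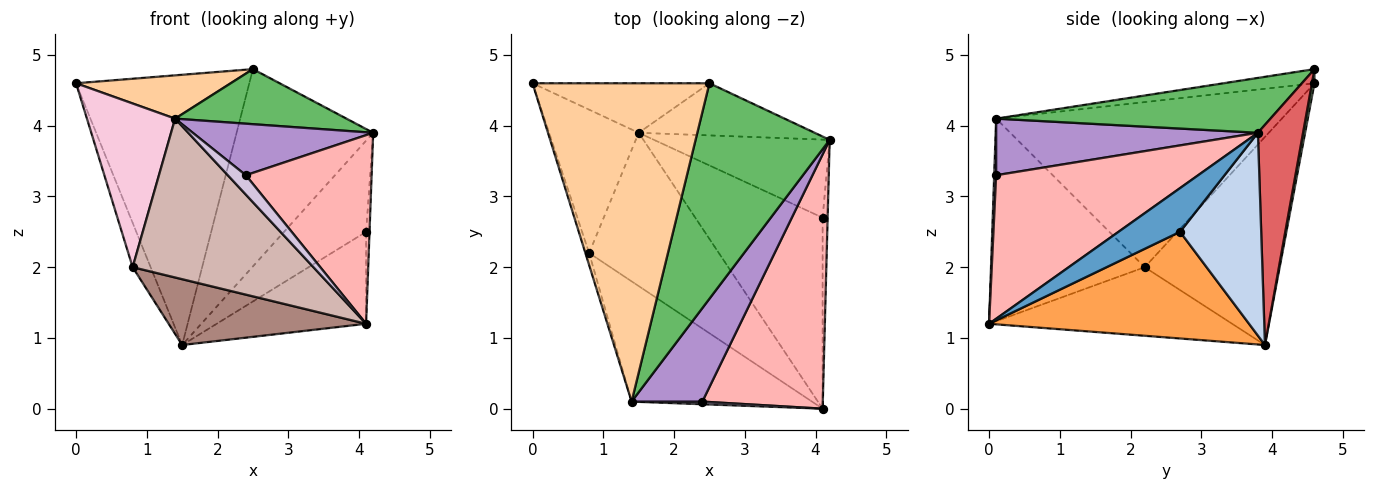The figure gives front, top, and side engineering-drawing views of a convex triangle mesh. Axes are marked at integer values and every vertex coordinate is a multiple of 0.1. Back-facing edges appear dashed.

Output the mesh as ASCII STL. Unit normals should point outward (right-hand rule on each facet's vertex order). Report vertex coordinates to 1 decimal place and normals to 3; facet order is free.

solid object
 facet normal 0.992 0.055 -0.114
  outer loop
   vertex 4.1 2.7 2.5
   vertex 4.2 3.8 3.9
   vertex 4.1 0.0 1.2
  endloop
 endfacet
 facet normal 0.600 0.607 -0.520
  outer loop
   vertex 4.1 2.7 2.5
   vertex 1.5 3.9 0.9
   vertex 4.2 3.8 3.9
  endloop
 endfacet
 facet normal 0.602 0.346 -0.719
  outer loop
   vertex 4.1 2.7 2.5
   vertex 4.1 0.0 1.2
   vertex 1.5 3.9 0.9
  endloop
 endfacet
 facet normal -0.079 -0.134 0.988
  outer loop
   vertex 2.5 4.6 4.8
   vertex 0.0 4.6 4.6
   vertex 1.4 0.1 4.1
  endloop
 endfacet
 facet normal 0.369 -0.230 0.901
  outer loop
   vertex 2.5 4.6 4.8
   vertex 1.4 0.1 4.1
   vertex 4.2 3.8 3.9
  endloop
 endfacet
 facet normal 0.014 0.984 -0.180
  outer loop
   vertex 2.5 4.6 4.8
   vertex 1.5 3.9 0.9
   vertex 0.0 4.6 4.6
  endloop
 endfacet
 facet normal 0.305 0.921 -0.243
  outer loop
   vertex 2.5 4.6 4.8
   vertex 4.2 3.8 3.9
   vertex 1.5 3.9 0.9
  endloop
 endfacet
 facet normal 0.691 -0.430 0.580
  outer loop
   vertex 2.4 0.1 3.3
   vertex 4.1 0.0 1.2
   vertex 4.2 3.8 3.9
  endloop
 endfacet
 facet normal 0.574 -0.395 0.717
  outer loop
   vertex 2.4 0.1 3.3
   vertex 4.2 3.8 3.9
   vertex 1.4 0.1 4.1
  endloop
 endfacet
 facet normal 0.107 -0.985 0.133
  outer loop
   vertex 2.4 0.1 3.3
   vertex 1.4 0.1 4.1
   vertex 4.1 0.0 1.2
  endloop
 endfacet
 facet normal -0.437 -0.355 -0.827
  outer loop
   vertex 0.8 2.2 2.0
   vertex 1.5 3.9 0.9
   vertex 4.1 0.0 1.2
  endloop
 endfacet
 facet normal -0.561 -0.660 -0.500
  outer loop
   vertex 0.8 2.2 2.0
   vertex 4.1 0.0 1.2
   vertex 1.4 0.1 4.1
  endloop
 endfacet
 facet normal -0.912 0.121 -0.393
  outer loop
   vertex 0.8 2.2 2.0
   vertex 0.0 4.6 4.6
   vertex 1.5 3.9 0.9
  endloop
 endfacet
 facet normal -0.955 -0.295 -0.022
  outer loop
   vertex 0.8 2.2 2.0
   vertex 1.4 0.1 4.1
   vertex 0.0 4.6 4.6
  endloop
 endfacet
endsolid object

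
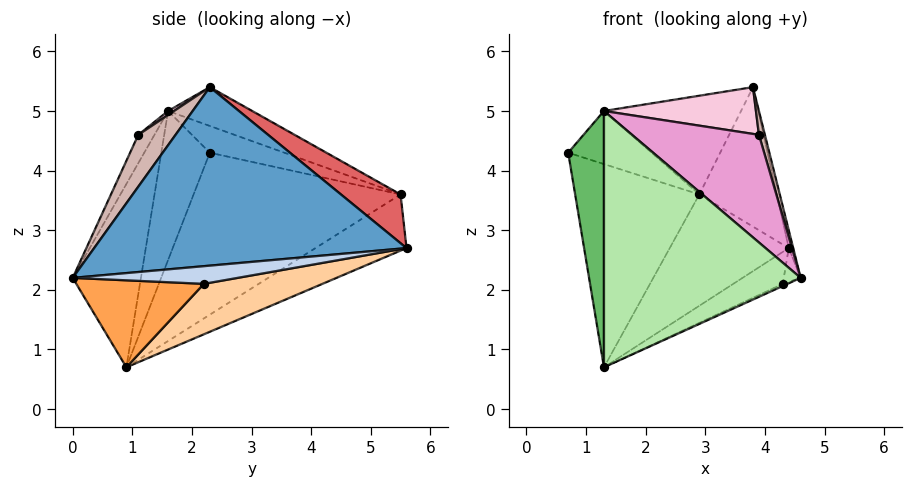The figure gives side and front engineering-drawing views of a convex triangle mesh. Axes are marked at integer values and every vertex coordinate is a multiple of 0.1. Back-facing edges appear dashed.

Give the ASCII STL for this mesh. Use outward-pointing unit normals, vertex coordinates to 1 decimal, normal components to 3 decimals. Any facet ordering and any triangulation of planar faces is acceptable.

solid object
 facet normal 0.972 0.014 0.233
  outer loop
   vertex 3.8 2.3 5.4
   vertex 4.6 0.0 2.2
   vertex 4.4 5.6 2.7
  endloop
 endfacet
 facet normal 0.798 0.082 -0.596
  outer loop
   vertex 4.3 2.2 2.1
   vertex 4.4 5.6 2.7
   vertex 4.6 0.0 2.2
  endloop
 endfacet
 facet normal 0.417 0.016 -0.909
  outer loop
   vertex 4.3 2.2 2.1
   vertex 4.6 0.0 2.2
   vertex 1.3 0.9 0.7
  endloop
 endfacet
 facet normal 0.363 0.152 -0.919
  outer loop
   vertex 4.3 2.2 2.1
   vertex 1.3 0.9 0.7
   vertex 4.4 5.6 2.7
  endloop
 endfacet
 facet normal -0.801 -0.591 0.096
  outer loop
   vertex 1.3 1.6 5.0
   vertex 0.7 2.3 4.3
   vertex 1.3 0.9 0.7
  endloop
 endfacet
 facet normal -0.324 -0.934 0.152
  outer loop
   vertex 1.3 1.6 5.0
   vertex 1.3 0.9 0.7
   vertex 4.6 0.0 2.2
  endloop
 endfacet
 facet normal 0.409 0.532 0.741
  outer loop
   vertex 2.9 5.5 3.6
   vertex 3.8 2.3 5.4
   vertex 4.4 5.6 2.7
  endloop
 endfacet
 facet normal -0.811 0.487 -0.324
  outer loop
   vertex 2.9 5.5 3.6
   vertex 1.3 0.9 0.7
   vertex 0.7 2.3 4.3
  endloop
 endfacet
 facet normal -0.446 0.583 -0.679
  outer loop
   vertex 2.9 5.5 3.6
   vertex 4.4 5.6 2.7
   vertex 1.3 0.9 0.7
  endloop
 endfacet
 facet normal -0.403 0.451 0.796
  outer loop
   vertex 2.9 5.5 3.6
   vertex 0.7 2.3 4.3
   vertex 1.3 1.6 5.0
  endloop
 endfacet
 facet normal -0.256 0.418 0.871
  outer loop
   vertex 2.9 5.5 3.6
   vertex 1.3 1.6 5.0
   vertex 3.8 2.3 5.4
  endloop
 endfacet
 facet normal 0.929 -0.149 0.339
  outer loop
   vertex 3.9 1.1 4.6
   vertex 4.6 0.0 2.2
   vertex 3.8 2.3 5.4
  endloop
 endfacet
 facet normal -0.117 -0.915 0.385
  outer loop
   vertex 3.9 1.1 4.6
   vertex 1.3 1.6 5.0
   vertex 4.6 0.0 2.2
  endloop
 endfacet
 facet normal 0.022 -0.553 0.833
  outer loop
   vertex 3.9 1.1 4.6
   vertex 3.8 2.3 5.4
   vertex 1.3 1.6 5.0
  endloop
 endfacet
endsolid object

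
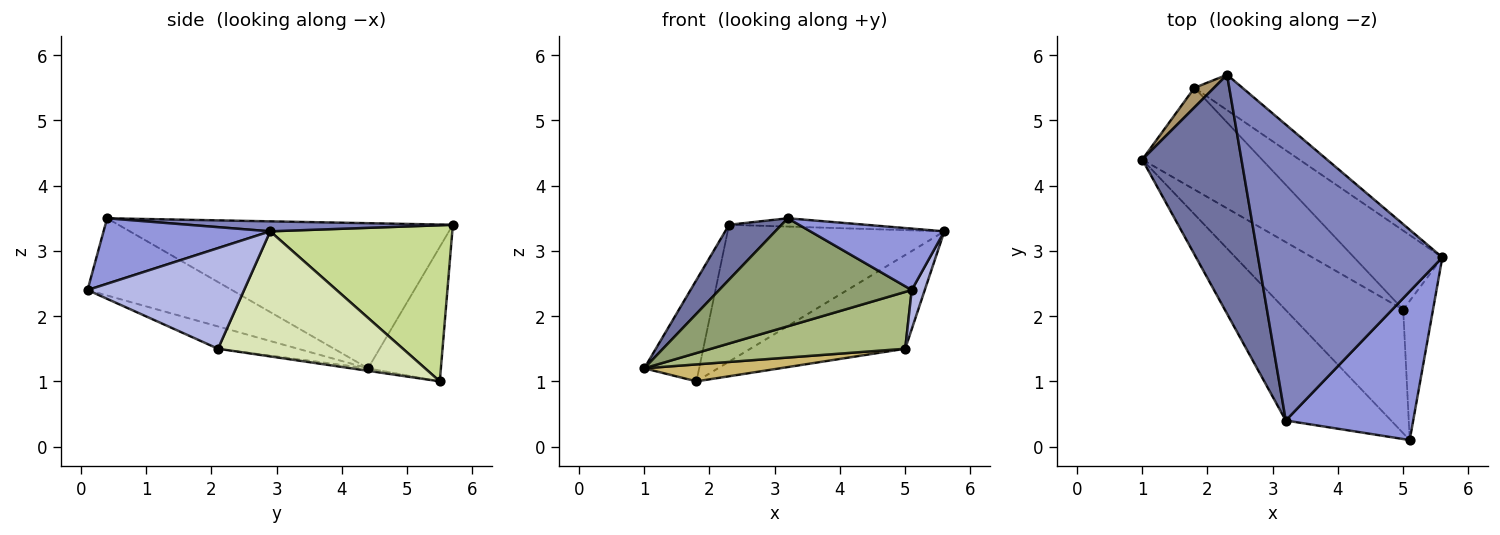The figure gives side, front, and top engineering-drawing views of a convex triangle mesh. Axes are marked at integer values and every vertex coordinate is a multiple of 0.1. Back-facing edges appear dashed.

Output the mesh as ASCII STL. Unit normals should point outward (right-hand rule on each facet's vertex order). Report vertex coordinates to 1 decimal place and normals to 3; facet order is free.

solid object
 facet normal -0.819 -0.128 0.560
  outer loop
   vertex 2.3 5.7 3.4
   vertex 1.0 4.4 1.2
   vertex 3.2 0.4 3.5
  endloop
 endfacet
 facet normal 0.054 0.028 0.998
  outer loop
   vertex 2.3 5.7 3.4
   vertex 3.2 0.4 3.5
   vertex 5.6 2.9 3.3
  endloop
 endfacet
 facet normal 0.429 -0.345 0.835
  outer loop
   vertex 5.1 0.1 2.4
   vertex 5.6 2.9 3.3
   vertex 3.2 0.4 3.5
  endloop
 endfacet
 facet normal 0.956 -0.080 -0.283
  outer loop
   vertex 5.1 0.1 2.4
   vertex 5.0 2.1 1.5
   vertex 5.6 2.9 3.3
  endloop
 endfacet
 facet normal -0.464 -0.619 -0.633
  outer loop
   vertex 5.1 0.1 2.4
   vertex 3.2 0.4 3.5
   vertex 1.0 4.4 1.2
  endloop
 endfacet
 facet normal -0.169 -0.411 -0.896
  outer loop
   vertex 5.1 0.1 2.4
   vertex 1.0 4.4 1.2
   vertex 5.0 2.1 1.5
  endloop
 endfacet
 facet normal 0.631 0.751 -0.194
  outer loop
   vertex 1.8 5.5 1.0
   vertex 2.3 5.7 3.4
   vertex 5.6 2.9 3.3
  endloop
 endfacet
 facet normal 0.674 0.565 -0.476
  outer loop
   vertex 1.8 5.5 1.0
   vertex 5.6 2.9 3.3
   vertex 5.0 2.1 1.5
  endloop
 endfacet
 facet normal -0.793 0.598 0.115
  outer loop
   vertex 1.8 5.5 1.0
   vertex 1.0 4.4 1.2
   vertex 2.3 5.7 3.4
  endloop
 endfacet
 facet normal -0.021 -0.164 -0.986
  outer loop
   vertex 1.8 5.5 1.0
   vertex 5.0 2.1 1.5
   vertex 1.0 4.4 1.2
  endloop
 endfacet
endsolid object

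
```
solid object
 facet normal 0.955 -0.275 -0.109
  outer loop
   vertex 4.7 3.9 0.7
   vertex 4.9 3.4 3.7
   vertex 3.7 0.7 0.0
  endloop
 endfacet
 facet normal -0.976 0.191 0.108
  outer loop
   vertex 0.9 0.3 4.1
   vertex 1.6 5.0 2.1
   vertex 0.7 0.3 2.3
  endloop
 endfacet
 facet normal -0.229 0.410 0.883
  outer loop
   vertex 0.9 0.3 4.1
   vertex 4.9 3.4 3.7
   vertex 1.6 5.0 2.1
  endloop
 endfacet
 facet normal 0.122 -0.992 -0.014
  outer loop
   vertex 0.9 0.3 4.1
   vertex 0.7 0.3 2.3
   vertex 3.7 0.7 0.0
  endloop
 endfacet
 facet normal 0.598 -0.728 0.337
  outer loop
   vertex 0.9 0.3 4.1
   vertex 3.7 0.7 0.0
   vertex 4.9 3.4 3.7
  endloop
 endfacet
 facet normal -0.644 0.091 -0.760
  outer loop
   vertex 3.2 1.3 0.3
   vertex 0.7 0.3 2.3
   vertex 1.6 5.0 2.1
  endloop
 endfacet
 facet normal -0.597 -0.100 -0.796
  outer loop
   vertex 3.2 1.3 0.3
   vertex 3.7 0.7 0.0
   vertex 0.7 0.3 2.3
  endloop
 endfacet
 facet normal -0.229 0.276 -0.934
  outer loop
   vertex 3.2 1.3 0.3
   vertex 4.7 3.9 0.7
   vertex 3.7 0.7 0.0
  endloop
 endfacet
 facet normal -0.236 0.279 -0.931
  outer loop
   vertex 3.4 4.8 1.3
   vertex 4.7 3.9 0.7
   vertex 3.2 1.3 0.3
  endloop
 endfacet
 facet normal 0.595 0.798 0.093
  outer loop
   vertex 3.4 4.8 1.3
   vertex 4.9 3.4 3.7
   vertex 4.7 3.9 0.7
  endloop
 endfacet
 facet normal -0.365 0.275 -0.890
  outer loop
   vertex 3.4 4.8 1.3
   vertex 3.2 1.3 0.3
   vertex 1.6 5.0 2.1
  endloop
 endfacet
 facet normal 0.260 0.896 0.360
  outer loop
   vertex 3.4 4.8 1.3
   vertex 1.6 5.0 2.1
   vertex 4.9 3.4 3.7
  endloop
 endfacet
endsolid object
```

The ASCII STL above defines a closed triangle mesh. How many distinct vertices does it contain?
8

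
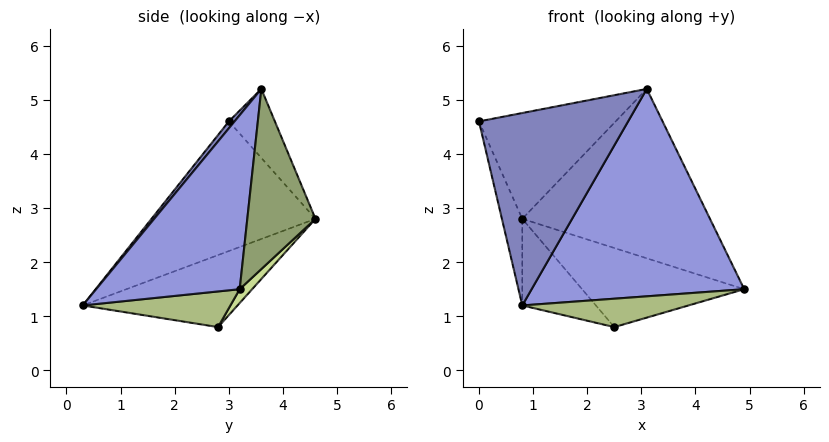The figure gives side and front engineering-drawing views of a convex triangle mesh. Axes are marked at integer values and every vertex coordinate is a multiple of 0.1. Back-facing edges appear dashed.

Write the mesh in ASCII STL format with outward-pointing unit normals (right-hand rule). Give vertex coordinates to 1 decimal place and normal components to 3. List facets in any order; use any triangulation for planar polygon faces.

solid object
 facet normal -0.942 0.117 -0.315
  outer loop
   vertex 0.8 4.6 2.8
   vertex 0.8 0.3 1.2
   vertex 0.0 3.0 4.6
  endloop
 endfacet
 facet normal 0.030 -0.779 0.626
  outer loop
   vertex 3.1 3.6 5.2
   vertex 0.0 3.0 4.6
   vertex 0.8 0.3 1.2
  endloop
 endfacet
 facet normal 0.526 -0.779 0.340
  outer loop
   vertex 3.1 3.6 5.2
   vertex 0.8 0.3 1.2
   vertex 4.9 3.2 1.5
  endloop
 endfacet
 facet normal -0.261 0.776 0.574
  outer loop
   vertex 3.1 3.6 5.2
   vertex 0.8 4.6 2.8
   vertex 0.0 3.0 4.6
  endloop
 endfacet
 facet normal 0.341 0.938 0.064
  outer loop
   vertex 3.1 3.6 5.2
   vertex 4.9 3.2 1.5
   vertex 0.8 4.6 2.8
  endloop
 endfacet
 facet normal 0.316 -0.356 -0.880
  outer loop
   vertex 2.5 2.8 0.8
   vertex 4.9 3.2 1.5
   vertex 0.8 0.3 1.2
  endloop
 endfacet
 facet normal 0.059 0.766 -0.640
  outer loop
   vertex 2.5 2.8 0.8
   vertex 0.8 4.6 2.8
   vertex 4.9 3.2 1.5
  endloop
 endfacet
 facet normal -0.591 0.281 -0.756
  outer loop
   vertex 2.5 2.8 0.8
   vertex 0.8 0.3 1.2
   vertex 0.8 4.6 2.8
  endloop
 endfacet
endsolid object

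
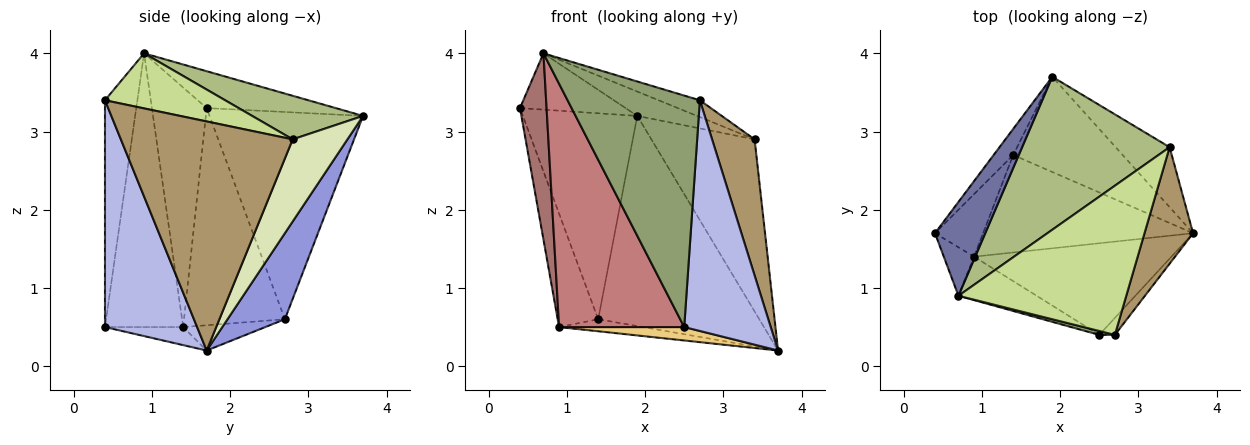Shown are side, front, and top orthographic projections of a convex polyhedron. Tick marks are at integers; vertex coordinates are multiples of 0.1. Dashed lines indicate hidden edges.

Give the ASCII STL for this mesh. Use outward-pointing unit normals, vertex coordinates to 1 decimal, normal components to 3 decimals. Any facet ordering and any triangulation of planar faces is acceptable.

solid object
 facet normal -0.532 0.436 0.726
  outer loop
   vertex 0.7 0.9 4.0
   vertex 1.9 3.7 3.2
   vertex 0.4 1.7 3.3
  endloop
 endfacet
 facet normal -0.800 0.596 -0.075
  outer loop
   vertex 1.4 2.7 0.6
   vertex 0.4 1.7 3.3
   vertex 1.9 3.7 3.2
  endloop
 endfacet
 facet normal 0.308 0.866 -0.393
  outer loop
   vertex 1.4 2.7 0.6
   vertex 1.9 3.7 3.2
   vertex 3.7 1.7 0.2
  endloop
 endfacet
 facet normal 0.728 -0.684 -0.050
  outer loop
   vertex 2.5 0.4 0.5
   vertex 3.7 1.7 0.2
   vertex 2.7 0.4 3.4
  endloop
 endfacet
 facet normal -0.238 -0.971 0.016
  outer loop
   vertex 2.5 0.4 0.5
   vertex 2.7 0.4 3.4
   vertex 0.7 0.9 4.0
  endloop
 endfacet
 facet normal 0.280 0.151 0.948
  outer loop
   vertex 3.4 2.8 2.9
   vertex 1.9 3.7 3.2
   vertex 0.7 0.9 4.0
  endloop
 endfacet
 facet normal 0.310 0.106 0.945
  outer loop
   vertex 3.4 2.8 2.9
   vertex 0.7 0.9 4.0
   vertex 2.7 0.4 3.4
  endloop
 endfacet
 facet normal 0.448 0.844 -0.294
  outer loop
   vertex 3.4 2.8 2.9
   vertex 3.7 1.7 0.2
   vertex 1.9 3.7 3.2
  endloop
 endfacet
 facet normal 0.951 -0.235 0.202
  outer loop
   vertex 3.4 2.8 2.9
   vertex 2.7 0.4 3.4
   vertex 3.7 1.7 0.2
  endloop
 endfacet
 facet normal -0.119 0.121 -0.985
  outer loop
   vertex 0.9 1.4 0.5
   vertex 1.4 2.7 0.6
   vertex 3.7 1.7 0.2
  endloop
 endfacet
 facet normal -0.090 -0.144 -0.985
  outer loop
   vertex 0.9 1.4 0.5
   vertex 3.7 1.7 0.2
   vertex 2.5 0.4 0.5
  endloop
 endfacet
 facet normal -0.909 0.365 -0.201
  outer loop
   vertex 0.9 1.4 0.5
   vertex 0.4 1.7 3.3
   vertex 1.4 2.7 0.6
  endloop
 endfacet
 facet normal -0.894 -0.434 -0.113
  outer loop
   vertex 0.9 1.4 0.5
   vertex 0.7 0.9 4.0
   vertex 0.4 1.7 3.3
  endloop
 endfacet
 facet normal -0.524 -0.838 -0.150
  outer loop
   vertex 0.9 1.4 0.5
   vertex 2.5 0.4 0.5
   vertex 0.7 0.9 4.0
  endloop
 endfacet
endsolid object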